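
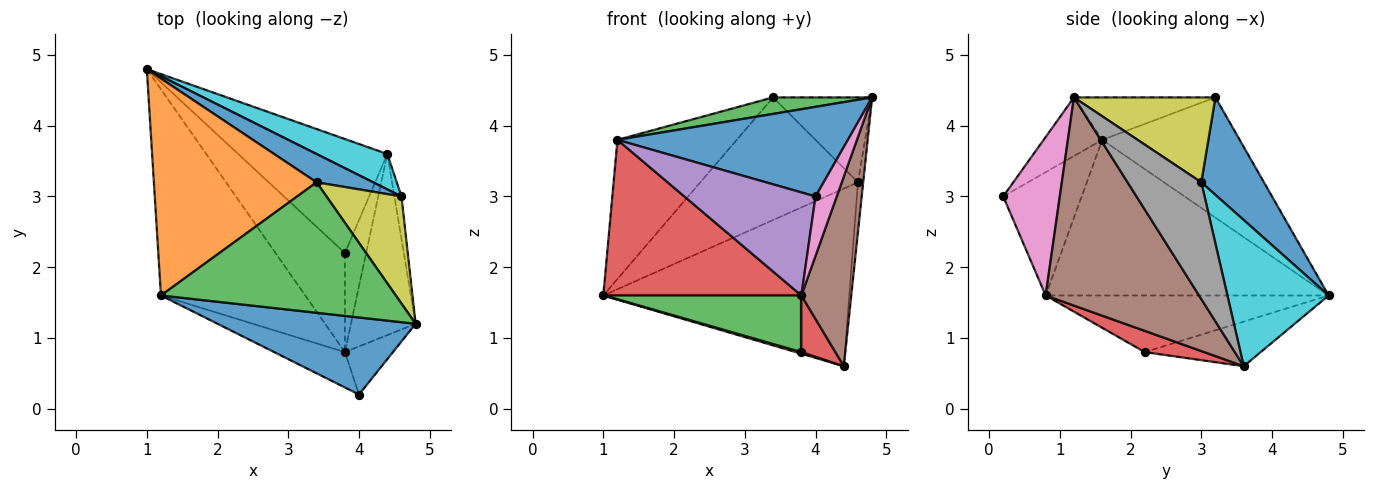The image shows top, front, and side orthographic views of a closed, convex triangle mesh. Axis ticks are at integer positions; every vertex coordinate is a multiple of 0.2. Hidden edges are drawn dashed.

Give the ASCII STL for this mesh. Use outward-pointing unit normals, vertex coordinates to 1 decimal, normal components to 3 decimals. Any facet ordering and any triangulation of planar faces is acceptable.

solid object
 facet normal -0.189 -0.745 0.640
  outer loop
   vertex 1.2 1.6 3.8
   vertex 4.0 0.2 3.0
   vertex 4.8 1.2 4.4
  endloop
 endfacet
 facet normal -0.528 0.458 0.715
  outer loop
   vertex 3.4 3.2 4.4
   vertex 1.0 4.8 1.6
   vertex 1.2 1.6 3.8
  endloop
 endfacet
 facet normal -0.176 -0.124 0.977
  outer loop
   vertex 3.4 3.2 4.4
   vertex 1.2 1.6 3.8
   vertex 4.8 1.2 4.4
  endloop
 endfacet
 facet normal -0.652 -0.457 -0.605
  outer loop
   vertex 3.8 0.8 1.6
   vertex 1.2 1.6 3.8
   vertex 1.0 4.8 1.6
  endloop
 endfacet
 facet normal -0.492 -0.823 -0.282
  outer loop
   vertex 3.8 0.8 1.6
   vertex 4.0 0.2 3.0
   vertex 1.2 1.6 3.8
  endloop
 endfacet
 facet normal 0.912 -0.297 -0.283
  outer loop
   vertex 3.8 0.8 1.6
   vertex 4.4 3.6 0.6
   vertex 4.8 1.2 4.4
  endloop
 endfacet
 facet normal 0.901 -0.338 -0.273
  outer loop
   vertex 3.8 0.8 1.6
   vertex 4.8 1.2 4.4
   vertex 4.0 0.2 3.0
  endloop
 endfacet
 facet normal 0.996 0.070 -0.060
  outer loop
   vertex 4.6 3.0 3.2
   vertex 4.8 1.2 4.4
   vertex 4.4 3.6 0.6
  endloop
 endfacet
 facet normal 0.664 0.465 0.586
  outer loop
   vertex 4.6 3.0 3.2
   vertex 3.4 3.2 4.4
   vertex 4.8 1.2 4.4
  endloop
 endfacet
 facet normal 0.374 0.909 0.181
  outer loop
   vertex 4.6 3.0 3.2
   vertex 4.4 3.6 0.6
   vertex 1.0 4.8 1.6
  endloop
 endfacet
 facet normal 0.361 0.909 0.210
  outer loop
   vertex 4.6 3.0 3.2
   vertex 1.0 4.8 1.6
   vertex 3.4 3.2 4.4
  endloop
 endfacet
 facet normal -0.287 -0.014 -0.958
  outer loop
   vertex 3.8 2.2 0.8
   vertex 1.0 4.8 1.6
   vertex 4.4 3.6 0.6
  endloop
 endfacet
 facet normal -0.578 -0.405 -0.708
  outer loop
   vertex 3.8 2.2 0.8
   vertex 3.8 0.8 1.6
   vertex 1.0 4.8 1.6
  endloop
 endfacet
 facet normal 0.656 -0.375 -0.656
  outer loop
   vertex 3.8 2.2 0.8
   vertex 4.4 3.6 0.6
   vertex 3.8 0.8 1.6
  endloop
 endfacet
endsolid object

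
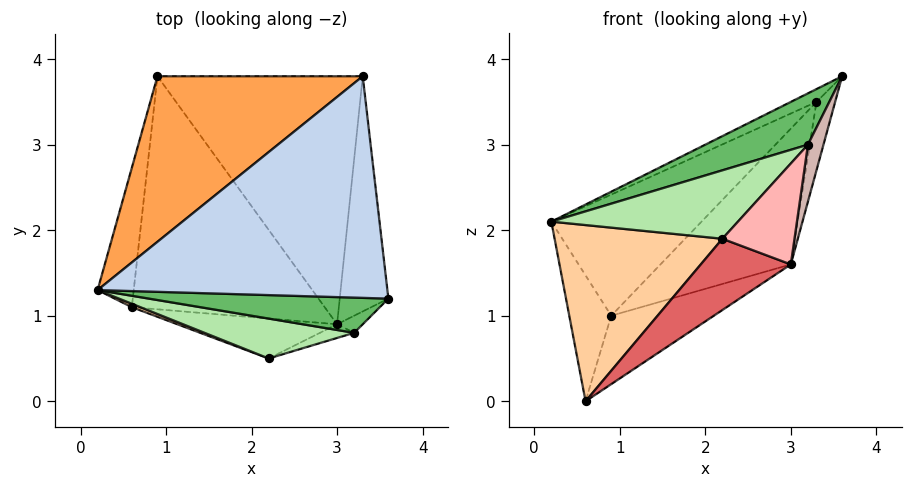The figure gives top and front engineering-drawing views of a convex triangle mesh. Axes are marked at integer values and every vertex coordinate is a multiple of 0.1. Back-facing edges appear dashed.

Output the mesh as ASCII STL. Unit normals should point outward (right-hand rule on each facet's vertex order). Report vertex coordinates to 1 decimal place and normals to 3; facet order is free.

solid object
 facet normal -0.963 0.181 -0.201
  outer loop
   vertex 0.6 1.1 0.0
   vertex 0.2 1.3 2.1
   vertex 0.9 3.8 1.0
  endloop
 endfacet
 facet normal -0.445 0.052 0.894
  outer loop
   vertex 3.3 3.8 3.5
   vertex 0.2 1.3 2.1
   vertex 3.6 1.2 3.8
  endloop
 endfacet
 facet normal -0.643 0.452 0.618
  outer loop
   vertex 3.3 3.8 3.5
   vertex 0.9 3.8 1.0
   vertex 0.2 1.3 2.1
  endloop
 endfacet
 facet normal -0.370 -0.929 0.018
  outer loop
   vertex 2.2 0.5 1.9
   vertex 0.2 1.3 2.1
   vertex 0.6 1.1 0.0
  endloop
 endfacet
 facet normal -0.294 -0.788 0.541
  outer loop
   vertex 3.2 0.8 3.0
   vertex 3.6 1.2 3.8
   vertex 0.2 1.3 2.1
  endloop
 endfacet
 facet normal -0.283 -0.828 0.483
  outer loop
   vertex 3.2 0.8 3.0
   vertex 0.2 1.3 2.1
   vertex 2.2 0.5 1.9
  endloop
 endfacet
 facet normal 0.245 -0.846 -0.474
  outer loop
   vertex 3.0 0.9 1.6
   vertex 2.2 0.5 1.9
   vertex 0.6 1.1 0.0
  endloop
 endfacet
 facet normal 0.407 -0.905 -0.123
  outer loop
   vertex 3.0 0.9 1.6
   vertex 3.2 0.8 3.0
   vertex 2.2 0.5 1.9
  endloop
 endfacet
 facet normal 0.553 0.235 -0.800
  outer loop
   vertex 3.0 0.9 1.6
   vertex 0.6 1.1 0.0
   vertex 0.9 3.8 1.0
  endloop
 endfacet
 facet normal 0.675 0.354 -0.648
  outer loop
   vertex 3.0 0.9 1.6
   vertex 0.9 3.8 1.0
   vertex 3.3 3.8 3.5
  endloop
 endfacet
 facet normal 0.959 0.079 -0.272
  outer loop
   vertex 3.0 0.9 1.6
   vertex 3.3 3.8 3.5
   vertex 3.6 1.2 3.8
  endloop
 endfacet
 facet normal 0.837 -0.523 -0.157
  outer loop
   vertex 3.0 0.9 1.6
   vertex 3.6 1.2 3.8
   vertex 3.2 0.8 3.0
  endloop
 endfacet
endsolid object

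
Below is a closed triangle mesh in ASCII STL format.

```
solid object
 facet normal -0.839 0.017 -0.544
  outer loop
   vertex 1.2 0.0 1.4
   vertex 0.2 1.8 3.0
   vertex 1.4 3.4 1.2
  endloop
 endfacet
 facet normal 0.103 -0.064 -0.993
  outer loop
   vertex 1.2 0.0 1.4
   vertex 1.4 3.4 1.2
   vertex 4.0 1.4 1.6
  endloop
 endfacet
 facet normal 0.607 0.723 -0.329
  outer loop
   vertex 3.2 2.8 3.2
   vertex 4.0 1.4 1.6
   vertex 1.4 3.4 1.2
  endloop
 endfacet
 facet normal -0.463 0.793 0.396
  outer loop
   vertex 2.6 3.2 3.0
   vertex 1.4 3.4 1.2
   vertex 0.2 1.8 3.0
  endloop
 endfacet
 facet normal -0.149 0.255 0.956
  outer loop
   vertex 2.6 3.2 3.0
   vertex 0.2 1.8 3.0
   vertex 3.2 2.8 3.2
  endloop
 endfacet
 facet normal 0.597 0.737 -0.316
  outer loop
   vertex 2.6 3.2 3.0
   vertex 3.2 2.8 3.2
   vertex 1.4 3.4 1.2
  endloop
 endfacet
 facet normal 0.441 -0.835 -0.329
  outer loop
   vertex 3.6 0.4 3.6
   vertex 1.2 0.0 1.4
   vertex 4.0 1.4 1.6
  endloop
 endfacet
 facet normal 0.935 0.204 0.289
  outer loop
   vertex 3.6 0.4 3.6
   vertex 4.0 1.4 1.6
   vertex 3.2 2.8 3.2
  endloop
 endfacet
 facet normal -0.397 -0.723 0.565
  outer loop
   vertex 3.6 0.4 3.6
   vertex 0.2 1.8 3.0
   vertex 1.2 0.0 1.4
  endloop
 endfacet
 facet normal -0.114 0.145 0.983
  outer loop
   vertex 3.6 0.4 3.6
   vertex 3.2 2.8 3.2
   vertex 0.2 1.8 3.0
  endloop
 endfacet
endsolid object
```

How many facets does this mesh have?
10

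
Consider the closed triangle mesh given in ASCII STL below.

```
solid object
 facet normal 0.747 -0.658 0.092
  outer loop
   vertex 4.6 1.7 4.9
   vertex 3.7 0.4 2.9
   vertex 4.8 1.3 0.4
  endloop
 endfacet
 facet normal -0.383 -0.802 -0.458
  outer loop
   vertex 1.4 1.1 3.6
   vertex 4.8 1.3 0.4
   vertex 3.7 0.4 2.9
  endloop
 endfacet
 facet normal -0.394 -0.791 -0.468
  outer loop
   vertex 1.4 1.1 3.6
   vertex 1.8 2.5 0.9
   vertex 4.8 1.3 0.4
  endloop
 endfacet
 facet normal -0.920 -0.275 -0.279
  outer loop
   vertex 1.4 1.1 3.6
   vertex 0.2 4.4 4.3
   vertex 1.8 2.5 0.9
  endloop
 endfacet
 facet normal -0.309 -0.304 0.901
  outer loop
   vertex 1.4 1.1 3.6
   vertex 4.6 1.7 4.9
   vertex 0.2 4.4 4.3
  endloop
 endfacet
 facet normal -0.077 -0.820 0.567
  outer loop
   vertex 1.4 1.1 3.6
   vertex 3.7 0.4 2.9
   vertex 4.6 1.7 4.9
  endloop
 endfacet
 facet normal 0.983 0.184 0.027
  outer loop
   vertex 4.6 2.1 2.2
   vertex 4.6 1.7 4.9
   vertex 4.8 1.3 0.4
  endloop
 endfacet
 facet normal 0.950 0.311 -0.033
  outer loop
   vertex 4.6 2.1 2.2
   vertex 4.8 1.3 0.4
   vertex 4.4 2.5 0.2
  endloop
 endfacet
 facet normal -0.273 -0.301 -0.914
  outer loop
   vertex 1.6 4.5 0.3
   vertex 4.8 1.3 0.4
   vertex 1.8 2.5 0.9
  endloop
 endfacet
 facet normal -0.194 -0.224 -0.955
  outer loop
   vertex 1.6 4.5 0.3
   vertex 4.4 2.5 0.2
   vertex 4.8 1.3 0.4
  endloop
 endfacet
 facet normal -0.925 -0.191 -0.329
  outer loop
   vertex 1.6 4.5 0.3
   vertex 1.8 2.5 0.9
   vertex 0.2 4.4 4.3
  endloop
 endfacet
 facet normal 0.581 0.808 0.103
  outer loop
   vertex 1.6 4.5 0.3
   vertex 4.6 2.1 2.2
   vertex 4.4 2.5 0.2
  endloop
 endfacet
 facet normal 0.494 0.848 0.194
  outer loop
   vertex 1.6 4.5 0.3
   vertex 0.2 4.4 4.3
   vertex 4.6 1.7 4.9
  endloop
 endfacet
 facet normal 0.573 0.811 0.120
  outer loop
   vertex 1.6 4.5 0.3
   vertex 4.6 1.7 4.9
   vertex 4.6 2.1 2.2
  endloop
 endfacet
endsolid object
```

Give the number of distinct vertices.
9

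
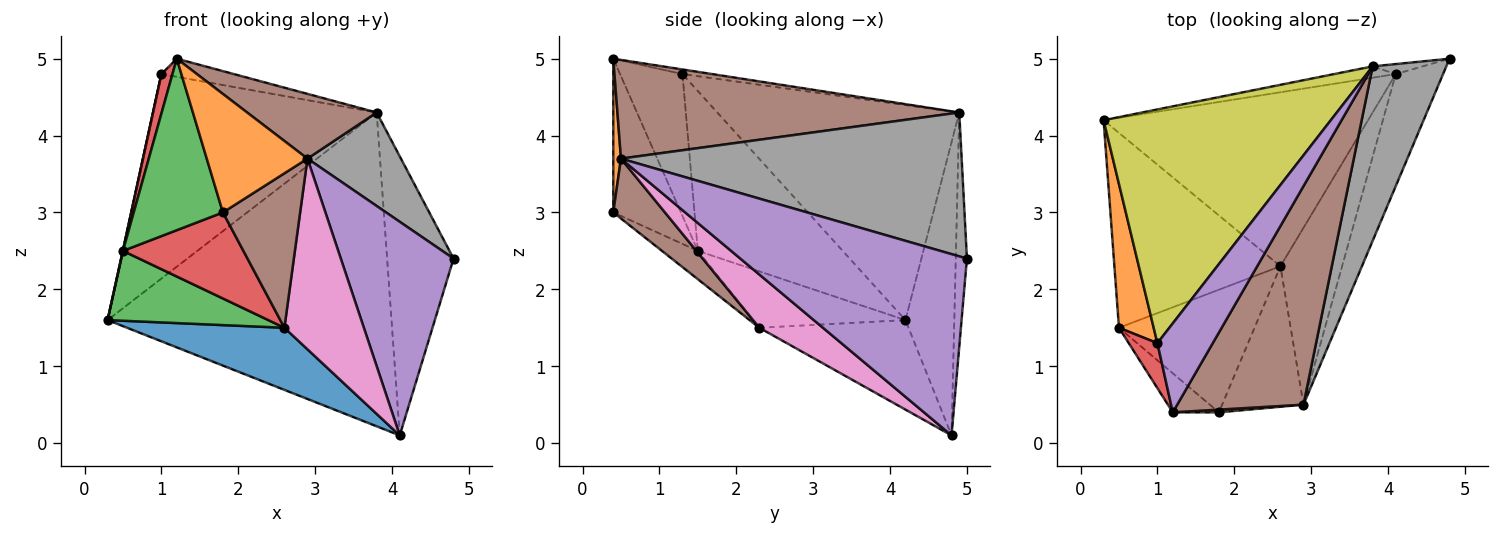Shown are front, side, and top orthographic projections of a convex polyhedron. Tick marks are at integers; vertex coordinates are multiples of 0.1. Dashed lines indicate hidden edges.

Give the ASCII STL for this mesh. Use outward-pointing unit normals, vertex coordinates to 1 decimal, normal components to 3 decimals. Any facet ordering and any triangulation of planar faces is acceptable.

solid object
 facet normal -0.304 -0.320 -0.897
  outer loop
   vertex 2.6 2.3 1.5
   vertex 0.3 4.2 1.6
   vertex 4.1 4.8 0.1
  endloop
 endfacet
 facet normal -0.977 -0.002 0.212
  outer loop
   vertex 0.5 1.5 2.5
   vertex 1.0 1.3 4.8
   vertex 0.3 4.2 1.6
  endloop
 endfacet
 facet normal -0.305 -0.321 -0.897
  outer loop
   vertex 0.5 1.5 2.5
   vertex 0.3 4.2 1.6
   vertex 2.6 2.3 1.5
  endloop
 endfacet
 facet normal -0.169 -0.566 -0.807
  outer loop
   vertex 0.5 1.5 2.5
   vertex 2.6 2.3 1.5
   vertex 1.8 0.4 3.0
  endloop
 endfacet
 facet normal 0.872 -0.434 -0.228
  outer loop
   vertex 2.9 0.5 3.7
   vertex 4.1 4.8 0.1
   vertex 4.8 5.0 2.4
  endloop
 endfacet
 facet normal 0.444 -0.663 -0.603
  outer loop
   vertex 2.9 0.5 3.7
   vertex 1.8 0.4 3.0
   vertex 2.6 2.3 1.5
  endloop
 endfacet
 facet normal 0.506 -0.632 -0.586
  outer loop
   vertex 2.9 0.5 3.7
   vertex 2.6 2.3 1.5
   vertex 4.1 4.8 0.1
  endloop
 endfacet
 facet normal 0.865 -0.237 0.443
  outer loop
   vertex 3.8 4.9 4.3
   vertex 2.9 0.5 3.7
   vertex 4.8 5.0 2.4
  endloop
 endfacet
 facet normal -0.580 0.536 0.613
  outer loop
   vertex 3.8 4.9 4.3
   vertex 0.3 4.2 1.6
   vertex 1.0 1.3 4.8
  endloop
 endfacet
 facet normal -0.170 0.985 -0.036
  outer loop
   vertex 3.8 4.9 4.3
   vertex 4.1 4.8 0.1
   vertex 0.3 4.2 1.6
  endloop
 endfacet
 facet normal -0.166 0.986 -0.035
  outer loop
   vertex 3.8 4.9 4.3
   vertex 4.8 5.0 2.4
   vertex 4.1 4.8 0.1
  endloop
 endfacet
 facet normal 0.076 -0.997 0.023
  outer loop
   vertex 1.2 0.4 5.0
   vertex 1.8 0.4 3.0
   vertex 2.9 0.5 3.7
  endloop
 endfacet
 facet normal -0.595 -0.784 -0.178
  outer loop
   vertex 1.2 0.4 5.0
   vertex 0.5 1.5 2.5
   vertex 1.8 0.4 3.0
  endloop
 endfacet
 facet normal -0.966 -0.171 0.195
  outer loop
   vertex 1.2 0.4 5.0
   vertex 1.0 1.3 4.8
   vertex 0.5 1.5 2.5
  endloop
 endfacet
 facet normal -0.081 0.199 0.977
  outer loop
   vertex 1.2 0.4 5.0
   vertex 3.8 4.9 4.3
   vertex 1.0 1.3 4.8
  endloop
 endfacet
 facet normal 0.600 -0.227 0.767
  outer loop
   vertex 1.2 0.4 5.0
   vertex 2.9 0.5 3.7
   vertex 3.8 4.9 4.3
  endloop
 endfacet
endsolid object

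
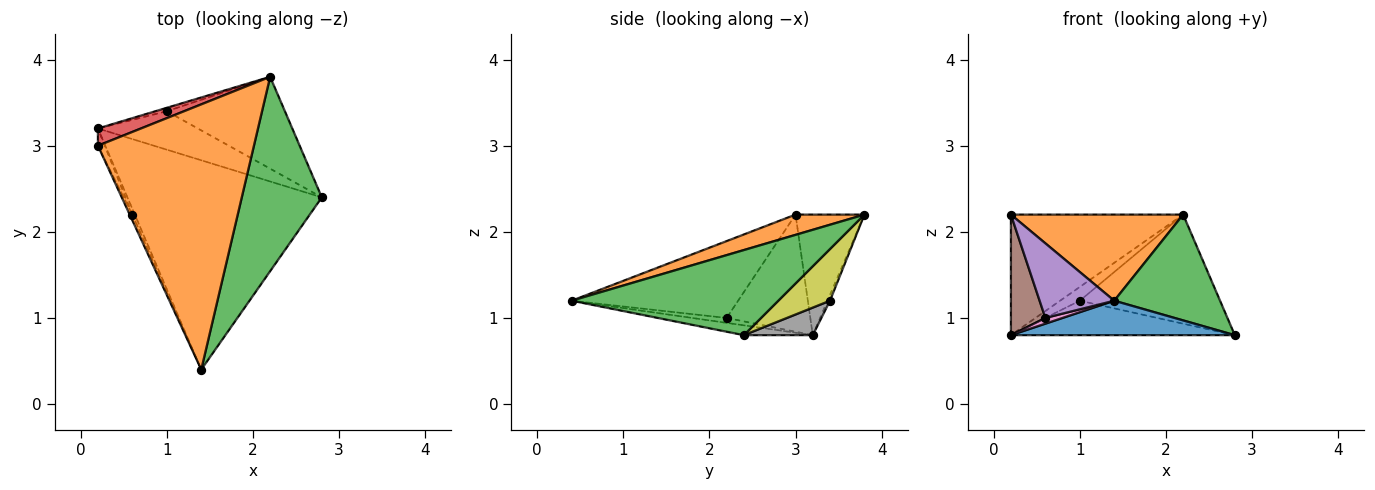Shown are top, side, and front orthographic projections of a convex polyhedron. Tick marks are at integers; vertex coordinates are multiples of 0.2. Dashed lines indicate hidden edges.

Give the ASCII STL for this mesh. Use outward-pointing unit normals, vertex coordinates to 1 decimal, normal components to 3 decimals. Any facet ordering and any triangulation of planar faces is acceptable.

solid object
 facet normal -0.050 -0.162 -0.986
  outer loop
   vertex 0.2 3.2 0.8
   vertex 2.8 2.4 0.8
   vertex 1.4 0.4 1.2
  endloop
 endfacet
 facet normal 0.123 -0.306 0.944
  outer loop
   vertex 2.2 3.8 2.2
   vertex 0.2 3.0 2.2
   vertex 1.4 0.4 1.2
  endloop
 endfacet
 facet normal 0.683 -0.349 0.642
  outer loop
   vertex 2.2 3.8 2.2
   vertex 1.4 0.4 1.2
   vertex 2.8 2.4 0.8
  endloop
 endfacet
 facet normal -0.368 0.920 0.131
  outer loop
   vertex 2.2 3.8 2.2
   vertex 0.2 3.2 0.8
   vertex 0.2 3.0 2.2
  endloop
 endfacet
 facet normal -0.912 -0.409 -0.031
  outer loop
   vertex 0.6 2.2 1.0
   vertex 1.4 0.4 1.2
   vertex 0.2 3.0 2.2
  endloop
 endfacet
 facet normal -0.923 -0.380 -0.054
  outer loop
   vertex 0.6 2.2 1.0
   vertex 0.2 3.0 2.2
   vertex 0.2 3.2 0.8
  endloop
 endfacet
 facet normal -0.816 -0.408 -0.408
  outer loop
   vertex 0.6 2.2 1.0
   vertex 0.2 3.2 0.8
   vertex 1.4 0.4 1.2
  endloop
 endfacet
 facet normal 0.201 0.654 -0.729
  outer loop
   vertex 1.0 3.4 1.2
   vertex 2.8 2.4 0.8
   vertex 0.2 3.2 0.8
  endloop
 endfacet
 facet normal 0.271 0.736 -0.620
  outer loop
   vertex 1.0 3.4 1.2
   vertex 2.2 3.8 2.2
   vertex 2.8 2.4 0.8
  endloop
 endfacet
 facet normal -0.120 0.963 -0.241
  outer loop
   vertex 1.0 3.4 1.2
   vertex 0.2 3.2 0.8
   vertex 2.2 3.8 2.2
  endloop
 endfacet
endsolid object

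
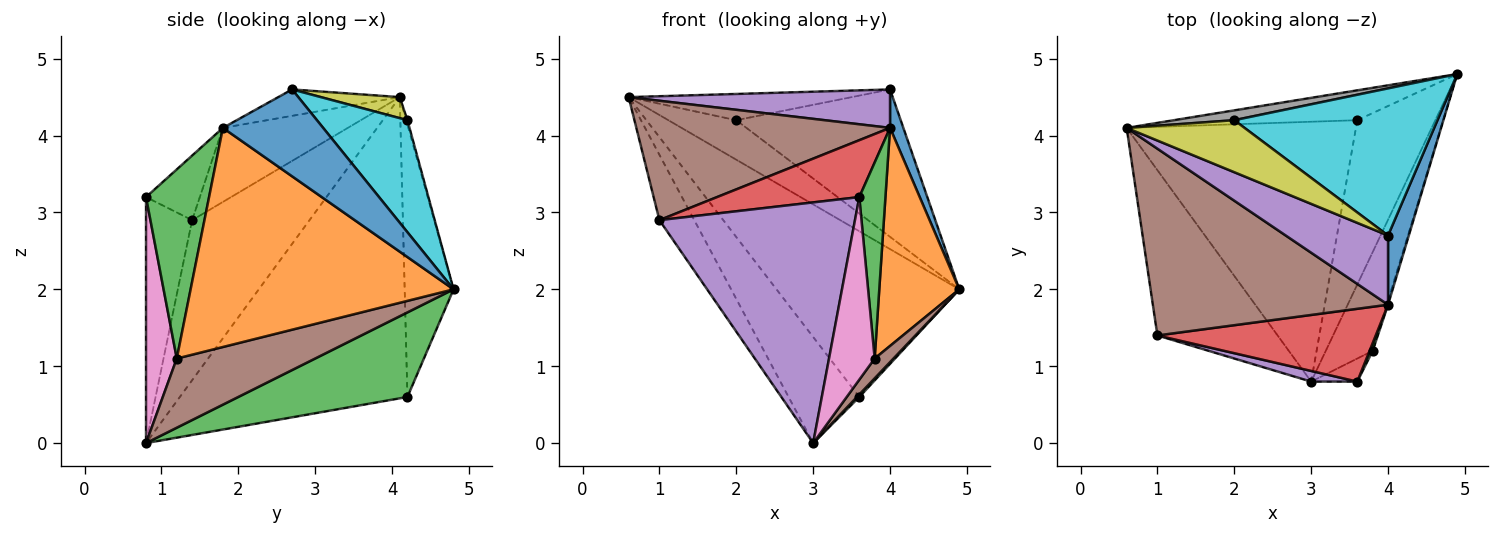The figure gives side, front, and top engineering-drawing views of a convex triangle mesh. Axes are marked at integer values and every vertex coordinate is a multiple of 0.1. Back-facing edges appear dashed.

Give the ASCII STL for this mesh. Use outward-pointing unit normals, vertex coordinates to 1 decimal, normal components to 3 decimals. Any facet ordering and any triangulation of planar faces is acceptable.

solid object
 facet normal -0.255 0.952 -0.171
  outer loop
   vertex 3.6 4.2 0.6
   vertex 0.6 4.1 4.5
   vertex 4.9 4.8 2.0
  endloop
 endfacet
 facet normal -0.772 0.240 -0.588
  outer loop
   vertex 3.6 4.2 0.6
   vertex 3.0 0.8 0.0
   vertex 0.6 4.1 4.5
  endloop
 endfacet
 facet normal 0.735 -0.010 -0.678
  outer loop
   vertex 3.6 4.2 0.6
   vertex 4.9 4.8 2.0
   vertex 3.0 0.8 0.0
  endloop
 endfacet
 facet normal -0.778 0.231 -0.584
  outer loop
   vertex 1.0 1.4 2.9
   vertex 0.6 4.1 4.5
   vertex 3.0 0.8 0.0
  endloop
 endfacet
 facet normal -0.229 -0.972 0.043
  outer loop
   vertex 1.0 1.4 2.9
   vertex 3.0 0.8 0.0
   vertex 3.6 0.8 3.2
  endloop
 endfacet
 facet normal 0.823 -0.112 -0.558
  outer loop
   vertex 3.8 1.2 1.1
   vertex 3.0 0.8 0.0
   vertex 4.9 4.8 2.0
  endloop
 endfacet
 facet normal 0.556 -0.825 -0.104
  outer loop
   vertex 3.8 1.2 1.1
   vertex 3.6 0.8 3.2
   vertex 3.0 0.8 0.0
  endloop
 endfacet
 facet normal -0.018 0.970 0.241
  outer loop
   vertex 2.0 4.2 4.2
   vertex 4.9 4.8 2.0
   vertex 0.6 4.1 4.5
  endloop
 endfacet
 facet normal 0.157 0.445 0.882
  outer loop
   vertex 2.0 4.2 4.2
   vertex 0.6 4.1 4.5
   vertex 4.0 2.7 4.6
  endloop
 endfacet
 facet normal 0.363 0.659 0.658
  outer loop
   vertex 2.0 4.2 4.2
   vertex 4.0 2.7 4.6
   vertex 4.9 4.8 2.0
  endloop
 endfacet
 facet normal 0.965 -0.128 0.230
  outer loop
   vertex 4.0 1.8 4.1
   vertex 4.9 4.8 2.0
   vertex 4.0 2.7 4.6
  endloop
 endfacet
 facet normal 0.957 -0.291 -0.006
  outer loop
   vertex 4.0 1.8 4.1
   vertex 3.8 1.2 1.1
   vertex 4.9 4.8 2.0
  endloop
 endfacet
 facet normal 0.924 -0.383 0.015
  outer loop
   vertex 4.0 1.8 4.1
   vertex 3.6 0.8 3.2
   vertex 3.8 1.2 1.1
  endloop
 endfacet
 facet normal -0.227 -0.600 0.767
  outer loop
   vertex 4.0 1.8 4.1
   vertex 1.0 1.4 2.9
   vertex 3.6 0.8 3.2
  endloop
 endfacet
 facet normal -0.220 -0.474 0.853
  outer loop
   vertex 4.0 1.8 4.1
   vertex 4.0 2.7 4.6
   vertex 0.6 4.1 4.5
  endloop
 endfacet
 facet normal -0.256 -0.521 0.814
  outer loop
   vertex 4.0 1.8 4.1
   vertex 0.6 4.1 4.5
   vertex 1.0 1.4 2.9
  endloop
 endfacet
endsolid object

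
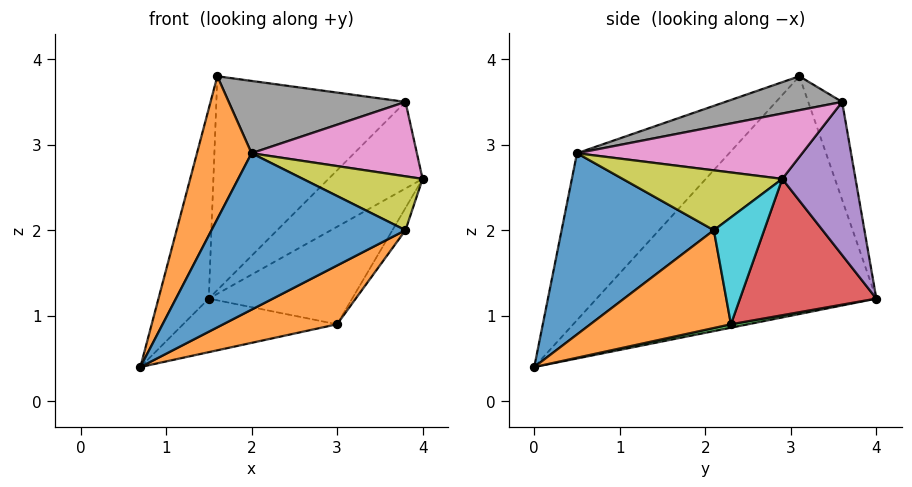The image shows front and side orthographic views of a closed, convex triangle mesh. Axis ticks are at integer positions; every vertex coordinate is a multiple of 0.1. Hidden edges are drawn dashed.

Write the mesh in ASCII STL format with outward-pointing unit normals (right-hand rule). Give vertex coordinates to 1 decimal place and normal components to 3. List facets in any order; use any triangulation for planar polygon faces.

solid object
 facet normal -0.979 0.176 0.099
  outer loop
   vertex 1.6 3.1 3.8
   vertex 1.5 4.0 1.2
   vertex 0.7 0.0 0.4
  endloop
 endfacet
 facet normal -0.822 -0.295 0.487
  outer loop
   vertex 2.0 0.5 2.9
   vertex 1.6 3.1 3.8
   vertex 0.7 0.0 0.4
  endloop
 endfacet
 facet normal 0.021 0.192 -0.981
  outer loop
   vertex 3.0 2.3 0.9
   vertex 0.7 0.0 0.4
   vertex 1.5 4.0 1.2
  endloop
 endfacet
 facet normal 0.575 0.605 -0.551
  outer loop
   vertex 3.0 2.3 0.9
   vertex 1.5 4.0 1.2
   vertex 4.0 2.9 2.6
  endloop
 endfacet
 facet normal 0.554 0.712 -0.431
  outer loop
   vertex 3.8 3.6 3.5
   vertex 4.0 2.9 2.6
   vertex 1.5 4.0 1.2
  endloop
 endfacet
 facet normal -0.167 0.930 0.328
  outer loop
   vertex 3.8 3.6 3.5
   vertex 1.5 4.0 1.2
   vertex 1.6 3.1 3.8
  endloop
 endfacet
 facet normal 0.679 -0.499 0.539
  outer loop
   vertex 3.8 3.6 3.5
   vertex 2.0 0.5 2.9
   vertex 4.0 2.9 2.6
  endloop
 endfacet
 facet normal 0.194 -0.294 0.936
  outer loop
   vertex 3.8 3.6 3.5
   vertex 1.6 3.1 3.8
   vertex 2.0 0.5 2.9
  endloop
 endfacet
 facet normal 0.706 -0.529 0.471
  outer loop
   vertex 3.8 2.1 2.0
   vertex 4.0 2.9 2.6
   vertex 2.0 0.5 2.9
  endloop
 endfacet
 facet normal 0.808 0.210 -0.550
  outer loop
   vertex 3.8 2.1 2.0
   vertex 3.0 2.3 0.9
   vertex 4.0 2.9 2.6
  endloop
 endfacet
 facet normal 0.609 -0.776 -0.162
  outer loop
   vertex 3.8 2.1 2.0
   vertex 2.0 0.5 2.9
   vertex 0.7 0.0 0.4
  endloop
 endfacet
 facet normal 0.643 -0.521 -0.562
  outer loop
   vertex 3.8 2.1 2.0
   vertex 0.7 0.0 0.4
   vertex 3.0 2.3 0.9
  endloop
 endfacet
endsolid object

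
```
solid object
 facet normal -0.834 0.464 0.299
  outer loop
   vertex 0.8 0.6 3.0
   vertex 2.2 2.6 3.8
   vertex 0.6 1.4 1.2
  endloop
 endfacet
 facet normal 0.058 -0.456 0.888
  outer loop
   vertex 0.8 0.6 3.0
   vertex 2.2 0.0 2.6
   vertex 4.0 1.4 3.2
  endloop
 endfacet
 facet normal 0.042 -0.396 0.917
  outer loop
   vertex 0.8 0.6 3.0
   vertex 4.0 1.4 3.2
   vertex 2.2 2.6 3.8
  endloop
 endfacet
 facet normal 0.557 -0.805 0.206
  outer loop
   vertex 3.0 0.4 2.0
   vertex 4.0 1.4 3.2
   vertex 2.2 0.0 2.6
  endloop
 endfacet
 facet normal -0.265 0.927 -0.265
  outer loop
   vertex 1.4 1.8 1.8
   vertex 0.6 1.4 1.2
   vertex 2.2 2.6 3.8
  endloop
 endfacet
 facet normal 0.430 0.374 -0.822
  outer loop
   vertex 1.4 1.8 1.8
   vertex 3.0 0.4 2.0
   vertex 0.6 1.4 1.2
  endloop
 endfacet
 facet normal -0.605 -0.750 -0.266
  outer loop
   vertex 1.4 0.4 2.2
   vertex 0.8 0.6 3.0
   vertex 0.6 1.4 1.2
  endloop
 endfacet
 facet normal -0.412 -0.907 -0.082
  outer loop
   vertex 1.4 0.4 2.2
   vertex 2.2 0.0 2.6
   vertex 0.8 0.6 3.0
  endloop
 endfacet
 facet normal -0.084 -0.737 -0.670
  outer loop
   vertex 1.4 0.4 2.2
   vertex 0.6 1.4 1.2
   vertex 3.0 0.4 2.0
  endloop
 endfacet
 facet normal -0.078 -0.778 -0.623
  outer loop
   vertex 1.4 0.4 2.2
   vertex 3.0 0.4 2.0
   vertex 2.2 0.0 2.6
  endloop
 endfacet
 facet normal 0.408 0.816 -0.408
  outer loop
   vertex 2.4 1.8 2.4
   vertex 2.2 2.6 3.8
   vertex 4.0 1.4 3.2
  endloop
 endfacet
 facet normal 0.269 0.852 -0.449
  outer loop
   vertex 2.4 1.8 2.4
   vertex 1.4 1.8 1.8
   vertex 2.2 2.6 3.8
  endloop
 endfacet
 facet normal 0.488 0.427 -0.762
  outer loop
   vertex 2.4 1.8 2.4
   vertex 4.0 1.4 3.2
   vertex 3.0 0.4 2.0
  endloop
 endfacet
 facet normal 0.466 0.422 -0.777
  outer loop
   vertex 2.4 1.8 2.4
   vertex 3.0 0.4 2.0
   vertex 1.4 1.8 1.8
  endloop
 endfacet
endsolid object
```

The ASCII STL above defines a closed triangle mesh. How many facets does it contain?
14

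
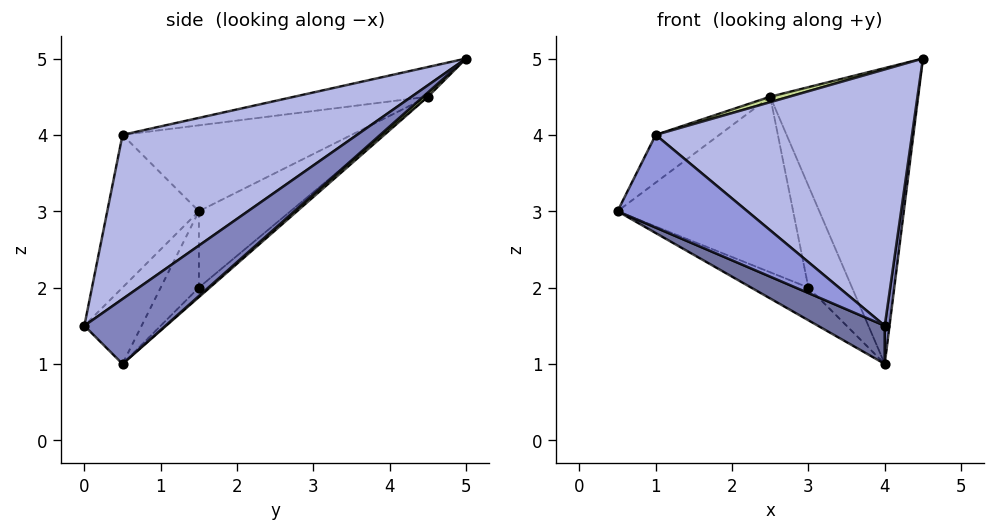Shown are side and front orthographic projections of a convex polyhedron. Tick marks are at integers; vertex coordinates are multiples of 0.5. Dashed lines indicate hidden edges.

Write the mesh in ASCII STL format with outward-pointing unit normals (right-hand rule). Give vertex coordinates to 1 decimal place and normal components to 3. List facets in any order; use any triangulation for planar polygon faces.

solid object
 facet normal -0.518 -0.605 -0.605
  outer loop
   vertex 4.0 0.5 1.0
   vertex 4.0 0.0 1.5
   vertex 0.5 1.5 3.0
  endloop
 endfacet
 facet normal 0.997 -0.059 -0.059
  outer loop
   vertex 4.0 0.5 1.0
   vertex 4.5 5.0 5.0
   vertex 4.0 0.0 1.5
  endloop
 endfacet
 facet normal -0.510 -0.722 -0.467
  outer loop
   vertex 1.0 0.5 4.0
   vertex 0.5 1.5 3.0
   vertex 4.0 0.0 1.5
  endloop
 endfacet
 facet normal 0.488 -0.533 0.692
  outer loop
   vertex 1.0 0.5 4.0
   vertex 4.0 0.0 1.5
   vertex 4.5 5.0 5.0
  endloop
 endfacet
 facet normal 0.021 0.663 -0.748
  outer loop
   vertex 2.5 4.5 4.5
   vertex 4.5 5.0 5.0
   vertex 4.0 0.5 1.0
  endloop
 endfacet
 facet normal -0.771 0.214 0.600
  outer loop
   vertex 2.5 4.5 4.5
   vertex 0.5 1.5 3.0
   vertex 1.0 0.5 4.0
  endloop
 endfacet
 facet normal -0.235 -0.034 0.972
  outer loop
   vertex 2.5 4.5 4.5
   vertex 1.0 0.5 4.0
   vertex 4.5 5.0 5.0
  endloop
 endfacet
 facet normal -0.324 0.487 -0.811
  outer loop
   vertex 3.0 1.5 2.0
   vertex 4.0 0.5 1.0
   vertex 0.5 1.5 3.0
  endloop
 endfacet
 facet normal -0.303 0.580 -0.756
  outer loop
   vertex 3.0 1.5 2.0
   vertex 0.5 1.5 3.0
   vertex 2.5 4.5 4.5
  endloop
 endfacet
 facet normal -0.154 0.617 -0.772
  outer loop
   vertex 3.0 1.5 2.0
   vertex 2.5 4.5 4.5
   vertex 4.0 0.5 1.0
  endloop
 endfacet
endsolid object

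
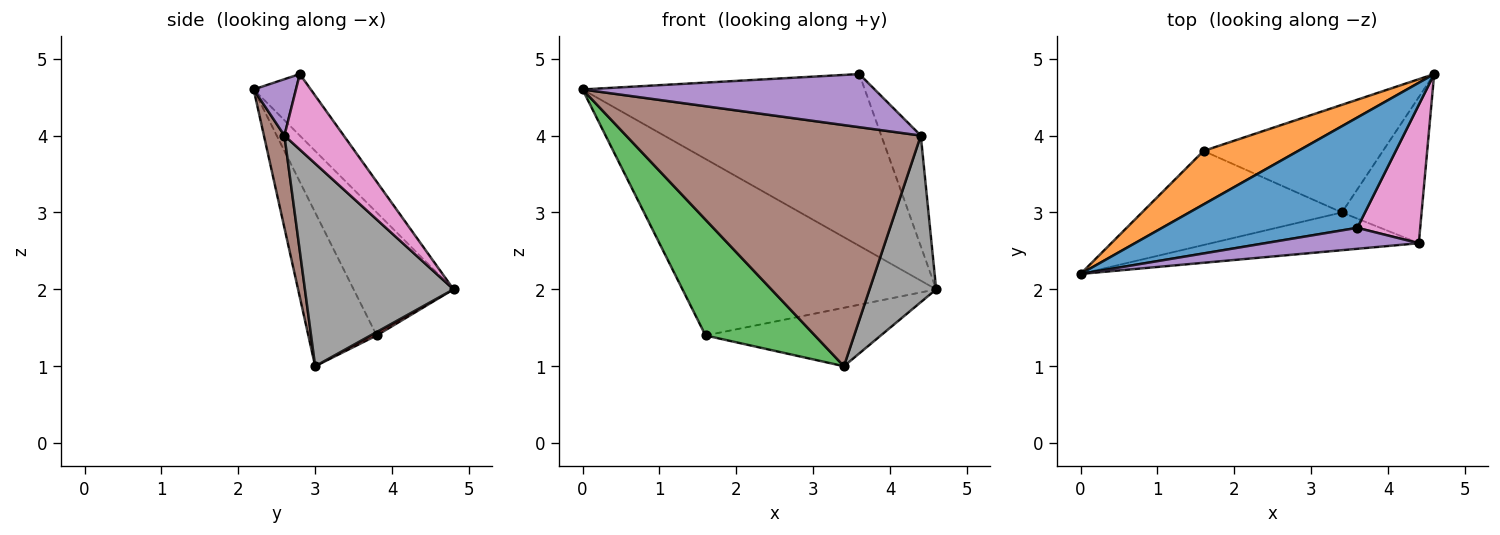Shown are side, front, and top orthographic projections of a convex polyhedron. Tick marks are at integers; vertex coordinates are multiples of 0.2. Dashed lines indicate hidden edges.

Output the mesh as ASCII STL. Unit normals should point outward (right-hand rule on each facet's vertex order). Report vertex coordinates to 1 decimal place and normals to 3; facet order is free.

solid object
 facet normal -0.168 0.830 0.533
  outer loop
   vertex 3.6 2.8 4.8
   vertex 4.6 4.8 2.0
   vertex 0.0 2.2 4.6
  endloop
 endfacet
 facet normal -0.353 0.895 0.271
  outer loop
   vertex 1.6 3.8 1.4
   vertex 0.0 2.2 4.6
   vertex 4.6 4.8 2.0
  endloop
 endfacet
 facet normal -0.436 -0.698 -0.567
  outer loop
   vertex 1.6 3.8 1.4
   vertex 3.4 3.0 1.0
   vertex 0.0 2.2 4.6
  endloop
 endfacet
 facet normal 0.017 0.477 -0.879
  outer loop
   vertex 1.6 3.8 1.4
   vertex 4.6 4.8 2.0
   vertex 3.4 3.0 1.0
  endloop
 endfacet
 facet normal 0.133 -0.922 0.364
  outer loop
   vertex 4.4 2.6 4.0
   vertex 3.6 2.8 4.8
   vertex 0.0 2.2 4.6
  endloop
 endfacet
 facet normal 0.069 -0.986 -0.154
  outer loop
   vertex 4.4 2.6 4.0
   vertex 0.0 2.2 4.6
   vertex 3.4 3.0 1.0
  endloop
 endfacet
 facet normal 0.684 0.456 0.570
  outer loop
   vertex 4.4 2.6 4.0
   vertex 4.6 4.8 2.0
   vertex 3.6 2.8 4.8
  endloop
 endfacet
 facet normal 0.859 -0.385 -0.338
  outer loop
   vertex 4.4 2.6 4.0
   vertex 3.4 3.0 1.0
   vertex 4.6 4.8 2.0
  endloop
 endfacet
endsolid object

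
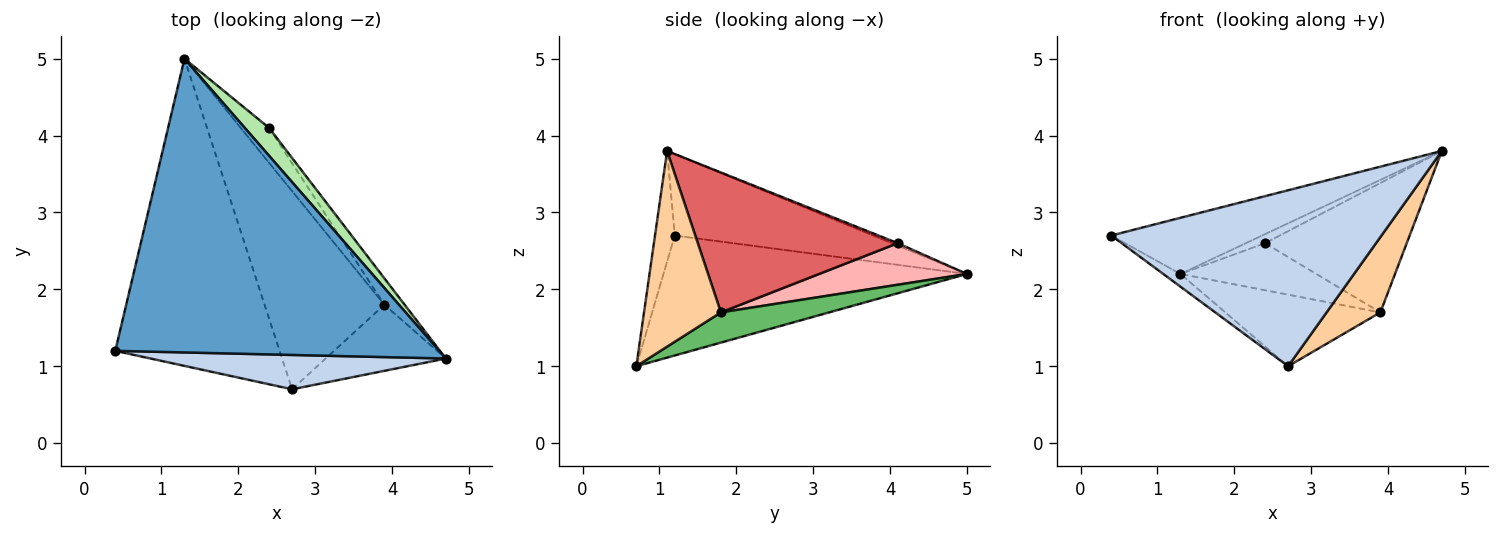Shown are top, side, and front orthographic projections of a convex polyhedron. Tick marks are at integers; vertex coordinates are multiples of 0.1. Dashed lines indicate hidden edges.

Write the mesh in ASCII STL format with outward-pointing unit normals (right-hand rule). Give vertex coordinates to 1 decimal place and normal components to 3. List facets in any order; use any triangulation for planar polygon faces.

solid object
 facet normal -0.240 0.182 0.954
  outer loop
   vertex 1.3 5.0 2.2
   vertex 0.4 1.2 2.7
   vertex 4.7 1.1 3.8
  endloop
 endfacet
 facet normal -0.072 -0.979 0.191
  outer loop
   vertex 2.7 0.7 1.0
   vertex 4.7 1.1 3.8
   vertex 0.4 1.2 2.7
  endloop
 endfacet
 facet normal -0.589 0.033 -0.807
  outer loop
   vertex 2.7 0.7 1.0
   vertex 0.4 1.2 2.7
   vertex 1.3 5.0 2.2
  endloop
 endfacet
 facet normal 0.732 -0.512 -0.450
  outer loop
   vertex 3.9 1.8 1.7
   vertex 4.7 1.1 3.8
   vertex 2.7 0.7 1.0
  endloop
 endfacet
 facet normal 0.231 0.331 -0.915
  outer loop
   vertex 3.9 1.8 1.7
   vertex 2.7 0.7 1.0
   vertex 1.3 5.0 2.2
  endloop
 endfacet
 facet normal -0.092 0.308 0.947
  outer loop
   vertex 2.4 4.1 2.6
   vertex 1.3 5.0 2.2
   vertex 4.7 1.1 3.8
  endloop
 endfacet
 facet normal 0.810 0.574 -0.117
  outer loop
   vertex 2.4 4.1 2.6
   vertex 4.7 1.1 3.8
   vertex 3.9 1.8 1.7
  endloop
 endfacet
 facet normal 0.658 0.605 -0.449
  outer loop
   vertex 2.4 4.1 2.6
   vertex 3.9 1.8 1.7
   vertex 1.3 5.0 2.2
  endloop
 endfacet
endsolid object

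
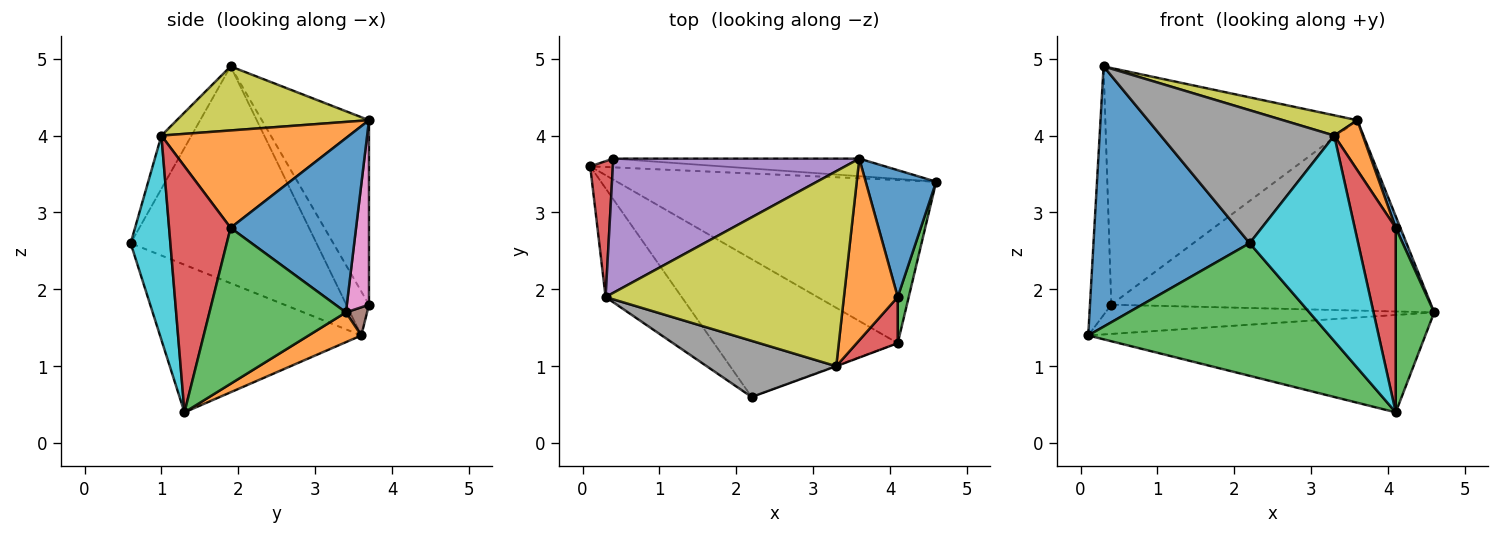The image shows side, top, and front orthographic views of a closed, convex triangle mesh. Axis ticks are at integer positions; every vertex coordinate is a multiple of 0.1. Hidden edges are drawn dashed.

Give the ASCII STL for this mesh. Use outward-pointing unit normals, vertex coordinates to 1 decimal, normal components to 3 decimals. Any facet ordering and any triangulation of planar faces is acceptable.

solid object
 facet normal -0.739 -0.621 -0.260
  outer loop
   vertex 0.3 1.9 4.9
   vertex 0.1 3.6 1.4
   vertex 2.2 0.6 2.6
  endloop
 endfacet
 facet normal 0.080 0.511 -0.856
  outer loop
   vertex 4.1 1.3 0.4
   vertex 0.1 3.6 1.4
   vertex 4.6 3.4 1.7
  endloop
 endfacet
 facet normal -0.501 -0.600 -0.624
  outer loop
   vertex 4.1 1.3 0.4
   vertex 2.2 0.6 2.6
   vertex 0.1 3.6 1.4
  endloop
 endfacet
 facet normal -0.682 0.642 0.351
  outer loop
   vertex 0.4 3.7 1.8
   vertex 0.1 3.6 1.4
   vertex 0.3 1.9 4.9
  endloop
 endfacet
 facet normal -0.347 0.816 0.463
  outer loop
   vertex 0.4 3.7 1.8
   vertex 0.3 1.9 4.9
   vertex 3.6 3.7 4.2
  endloop
 endfacet
 facet normal 0.062 0.956 -0.285
  outer loop
   vertex 0.4 3.7 1.8
   vertex 4.6 3.4 1.7
   vertex 0.1 3.6 1.4
  endloop
 endfacet
 facet normal 0.069 0.993 -0.092
  outer loop
   vertex 0.4 3.7 1.8
   vertex 3.6 3.7 4.2
   vertex 4.6 3.4 1.7
  endloop
 endfacet
 facet normal -0.158 -0.910 0.384
  outer loop
   vertex 3.3 1.0 4.0
   vertex 0.3 1.9 4.9
   vertex 2.2 0.6 2.6
  endloop
 endfacet
 facet normal 0.258 -0.100 0.961
  outer loop
   vertex 3.3 1.0 4.0
   vertex 3.6 3.7 4.2
   vertex 0.3 1.9 4.9
  endloop
 endfacet
 facet normal 0.344 -0.939 -0.002
  outer loop
   vertex 3.3 1.0 4.0
   vertex 2.2 0.6 2.6
   vertex 4.1 1.3 0.4
  endloop
 endfacet
 facet normal 0.927 -0.034 0.375
  outer loop
   vertex 4.1 1.9 2.8
   vertex 4.6 3.4 1.7
   vertex 3.6 3.7 4.2
  endloop
 endfacet
 facet normal 0.868 -0.132 0.479
  outer loop
   vertex 4.1 1.9 2.8
   vertex 3.6 3.7 4.2
   vertex 3.3 1.0 4.0
  endloop
 endfacet
 facet normal 0.960 -0.271 0.068
  outer loop
   vertex 4.1 1.9 2.8
   vertex 4.1 1.3 0.4
   vertex 4.6 3.4 1.7
  endloop
 endfacet
 facet normal 0.824 -0.549 0.137
  outer loop
   vertex 4.1 1.9 2.8
   vertex 3.3 1.0 4.0
   vertex 4.1 1.3 0.4
  endloop
 endfacet
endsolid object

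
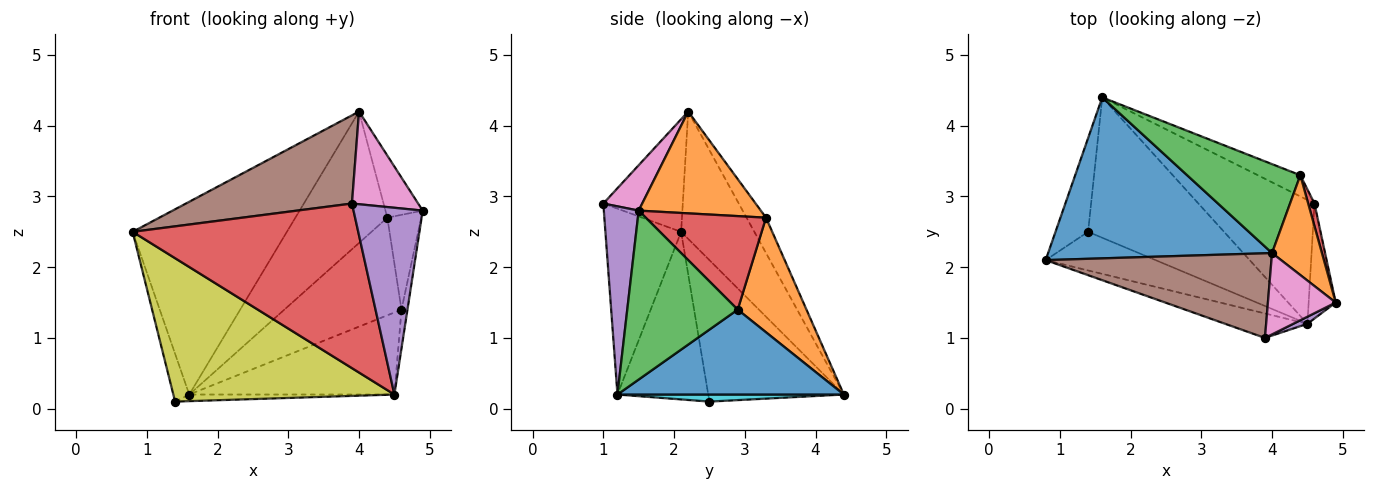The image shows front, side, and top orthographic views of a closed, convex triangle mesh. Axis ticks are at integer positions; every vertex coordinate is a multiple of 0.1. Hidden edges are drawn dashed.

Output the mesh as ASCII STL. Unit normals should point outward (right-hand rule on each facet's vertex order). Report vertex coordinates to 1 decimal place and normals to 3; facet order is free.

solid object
 facet normal -0.342 0.721 0.602
  outer loop
   vertex 4.0 2.2 4.2
   vertex 1.6 4.4 0.2
   vertex 0.8 2.1 2.5
  endloop
 endfacet
 facet normal 0.866 0.264 0.425
  outer loop
   vertex 4.4 3.3 2.7
   vertex 4.0 2.2 4.2
   vertex 4.9 1.5 2.8
  endloop
 endfacet
 facet normal -0.173 0.816 0.552
  outer loop
   vertex 4.4 3.3 2.7
   vertex 1.6 4.4 0.2
   vertex 4.0 2.2 4.2
  endloop
 endfacet
 facet normal -0.315 -0.939 -0.140
  outer loop
   vertex 3.9 1.0 2.9
   vertex 0.8 2.1 2.5
   vertex 4.5 1.2 0.2
  endloop
 endfacet
 facet normal 0.450 -0.893 0.034
  outer loop
   vertex 3.9 1.0 2.9
   vertex 4.5 1.2 0.2
   vertex 4.9 1.5 2.8
  endloop
 endfacet
 facet normal -0.326 -0.682 0.655
  outer loop
   vertex 3.9 1.0 2.9
   vertex 4.0 2.2 4.2
   vertex 0.8 2.1 2.5
  endloop
 endfacet
 facet normal 0.404 -0.687 0.603
  outer loop
   vertex 3.9 1.0 2.9
   vertex 4.9 1.5 2.8
   vertex 4.0 2.2 4.2
  endloop
 endfacet
 facet normal -0.968 0.114 -0.223
  outer loop
   vertex 1.4 2.5 0.1
   vertex 0.8 2.1 2.5
   vertex 1.6 4.4 0.2
  endloop
 endfacet
 facet normal -0.369 -0.898 -0.242
  outer loop
   vertex 1.4 2.5 0.1
   vertex 4.5 1.2 0.2
   vertex 0.8 2.1 2.5
  endloop
 endfacet
 facet normal 0.052 0.047 -0.998
  outer loop
   vertex 1.4 2.5 0.1
   vertex 1.6 4.4 0.2
   vertex 4.5 1.2 0.2
  endloop
 endfacet
 facet normal 0.521 0.472 -0.712
  outer loop
   vertex 4.6 2.9 1.4
   vertex 4.5 1.2 0.2
   vertex 1.6 4.4 0.2
  endloop
 endfacet
 facet normal 0.498 0.848 -0.184
  outer loop
   vertex 4.6 2.9 1.4
   vertex 1.6 4.4 0.2
   vertex 4.4 3.3 2.7
  endloop
 endfacet
 facet normal 0.986 0.053 -0.158
  outer loop
   vertex 4.6 2.9 1.4
   vertex 4.9 1.5 2.8
   vertex 4.5 1.2 0.2
  endloop
 endfacet
 facet normal 0.961 0.270 0.065
  outer loop
   vertex 4.6 2.9 1.4
   vertex 4.4 3.3 2.7
   vertex 4.9 1.5 2.8
  endloop
 endfacet
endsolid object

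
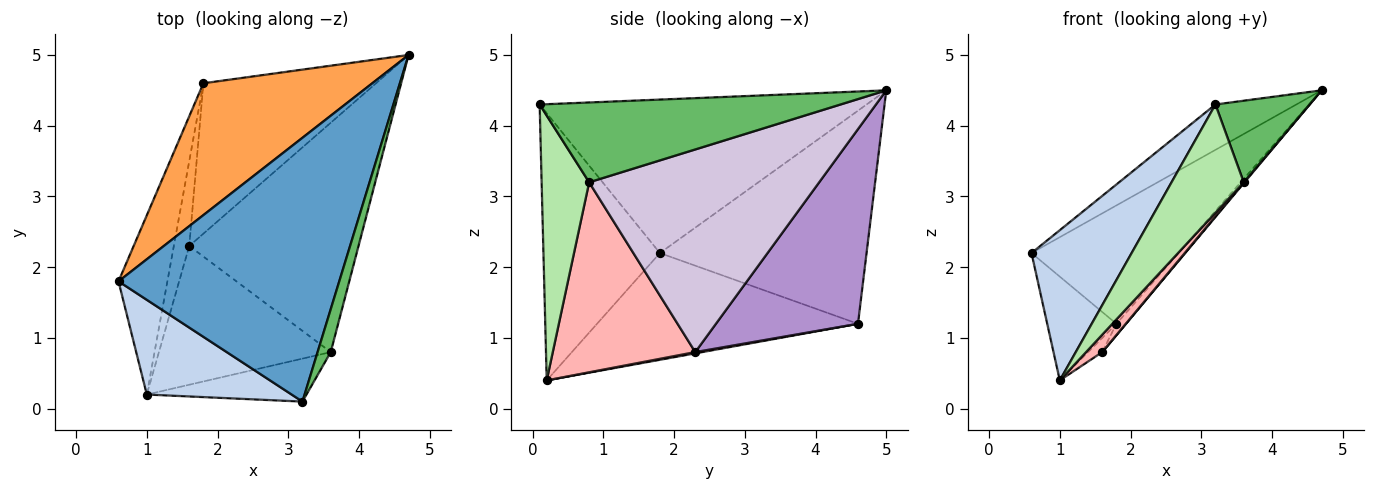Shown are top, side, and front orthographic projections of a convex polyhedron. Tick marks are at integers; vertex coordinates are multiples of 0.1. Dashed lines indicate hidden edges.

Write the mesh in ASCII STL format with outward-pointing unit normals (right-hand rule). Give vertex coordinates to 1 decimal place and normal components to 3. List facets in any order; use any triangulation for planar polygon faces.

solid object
 facet normal -0.565 0.140 0.813
  outer loop
   vertex 3.2 0.1 4.3
   vertex 4.7 5.0 4.5
   vertex 0.6 1.8 2.2
  endloop
 endfacet
 facet normal -0.701 -0.603 0.380
  outer loop
   vertex 1.0 0.2 0.4
   vertex 3.2 0.1 4.3
   vertex 0.6 1.8 2.2
  endloop
 endfacet
 facet normal -0.684 0.487 0.542
  outer loop
   vertex 1.8 4.6 1.2
   vertex 0.6 1.8 2.2
   vertex 4.7 5.0 4.5
  endloop
 endfacet
 facet normal -0.884 0.234 -0.405
  outer loop
   vertex 1.8 4.6 1.2
   vertex 1.0 0.2 0.4
   vertex 0.6 1.8 2.2
  endloop
 endfacet
 facet normal 0.943 -0.295 0.155
  outer loop
   vertex 3.6 0.8 3.2
   vertex 4.7 5.0 4.5
   vertex 3.2 0.1 4.3
  endloop
 endfacet
 facet normal 0.522 -0.793 -0.315
  outer loop
   vertex 3.6 0.8 3.2
   vertex 3.2 0.1 4.3
   vertex 1.0 0.2 0.4
  endloop
 endfacet
 facet normal 0.082 0.164 -0.983
  outer loop
   vertex 1.6 2.3 0.8
   vertex 1.0 0.2 0.4
   vertex 1.8 4.6 1.2
  endloop
 endfacet
 facet normal 0.739 -0.084 -0.668
  outer loop
   vertex 1.6 2.3 0.8
   vertex 3.6 0.8 3.2
   vertex 1.0 0.2 0.4
  endloop
 endfacet
 facet normal 0.747 0.050 -0.663
  outer loop
   vertex 1.6 2.3 0.8
   vertex 1.8 4.6 1.2
   vertex 4.7 5.0 4.5
  endloop
 endfacet
 facet normal 0.767 -0.003 -0.641
  outer loop
   vertex 1.6 2.3 0.8
   vertex 4.7 5.0 4.5
   vertex 3.6 0.8 3.2
  endloop
 endfacet
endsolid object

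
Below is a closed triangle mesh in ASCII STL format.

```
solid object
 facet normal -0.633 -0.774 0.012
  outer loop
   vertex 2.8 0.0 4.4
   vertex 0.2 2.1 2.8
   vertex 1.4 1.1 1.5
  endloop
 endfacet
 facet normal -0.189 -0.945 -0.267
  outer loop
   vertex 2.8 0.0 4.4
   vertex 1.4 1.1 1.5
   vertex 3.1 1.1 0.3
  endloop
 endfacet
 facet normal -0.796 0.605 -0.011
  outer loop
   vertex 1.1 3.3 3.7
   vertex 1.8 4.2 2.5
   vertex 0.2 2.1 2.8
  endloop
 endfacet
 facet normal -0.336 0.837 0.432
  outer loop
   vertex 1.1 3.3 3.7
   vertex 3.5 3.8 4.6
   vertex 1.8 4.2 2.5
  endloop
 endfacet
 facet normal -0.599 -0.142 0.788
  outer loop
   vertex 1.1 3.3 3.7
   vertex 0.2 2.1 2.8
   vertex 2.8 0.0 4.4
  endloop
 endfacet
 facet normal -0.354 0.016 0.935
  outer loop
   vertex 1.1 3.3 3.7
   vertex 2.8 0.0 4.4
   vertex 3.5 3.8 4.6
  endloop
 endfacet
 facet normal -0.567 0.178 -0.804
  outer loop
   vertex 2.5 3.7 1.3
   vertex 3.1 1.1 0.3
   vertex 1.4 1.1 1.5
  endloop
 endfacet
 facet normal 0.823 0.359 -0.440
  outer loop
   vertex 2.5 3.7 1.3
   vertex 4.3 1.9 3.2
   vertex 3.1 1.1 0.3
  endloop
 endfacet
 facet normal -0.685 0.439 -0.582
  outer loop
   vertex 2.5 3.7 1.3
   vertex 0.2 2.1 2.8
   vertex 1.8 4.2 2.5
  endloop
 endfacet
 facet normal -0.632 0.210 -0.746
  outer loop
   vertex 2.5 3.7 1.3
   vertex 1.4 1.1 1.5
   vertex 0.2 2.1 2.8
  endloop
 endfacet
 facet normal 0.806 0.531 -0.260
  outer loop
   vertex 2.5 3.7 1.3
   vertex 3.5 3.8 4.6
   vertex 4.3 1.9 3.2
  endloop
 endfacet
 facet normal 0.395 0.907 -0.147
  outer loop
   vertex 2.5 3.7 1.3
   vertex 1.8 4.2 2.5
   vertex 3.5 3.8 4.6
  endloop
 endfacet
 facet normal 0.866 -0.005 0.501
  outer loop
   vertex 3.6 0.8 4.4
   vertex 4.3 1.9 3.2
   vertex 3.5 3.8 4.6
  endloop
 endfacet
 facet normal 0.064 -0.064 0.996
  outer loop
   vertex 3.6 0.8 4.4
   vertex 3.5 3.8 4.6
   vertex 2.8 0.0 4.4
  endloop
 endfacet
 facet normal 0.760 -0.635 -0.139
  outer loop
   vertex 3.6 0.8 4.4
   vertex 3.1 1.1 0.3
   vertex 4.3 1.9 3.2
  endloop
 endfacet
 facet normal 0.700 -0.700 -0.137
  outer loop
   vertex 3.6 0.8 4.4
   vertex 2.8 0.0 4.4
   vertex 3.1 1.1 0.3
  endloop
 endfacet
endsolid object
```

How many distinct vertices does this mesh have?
10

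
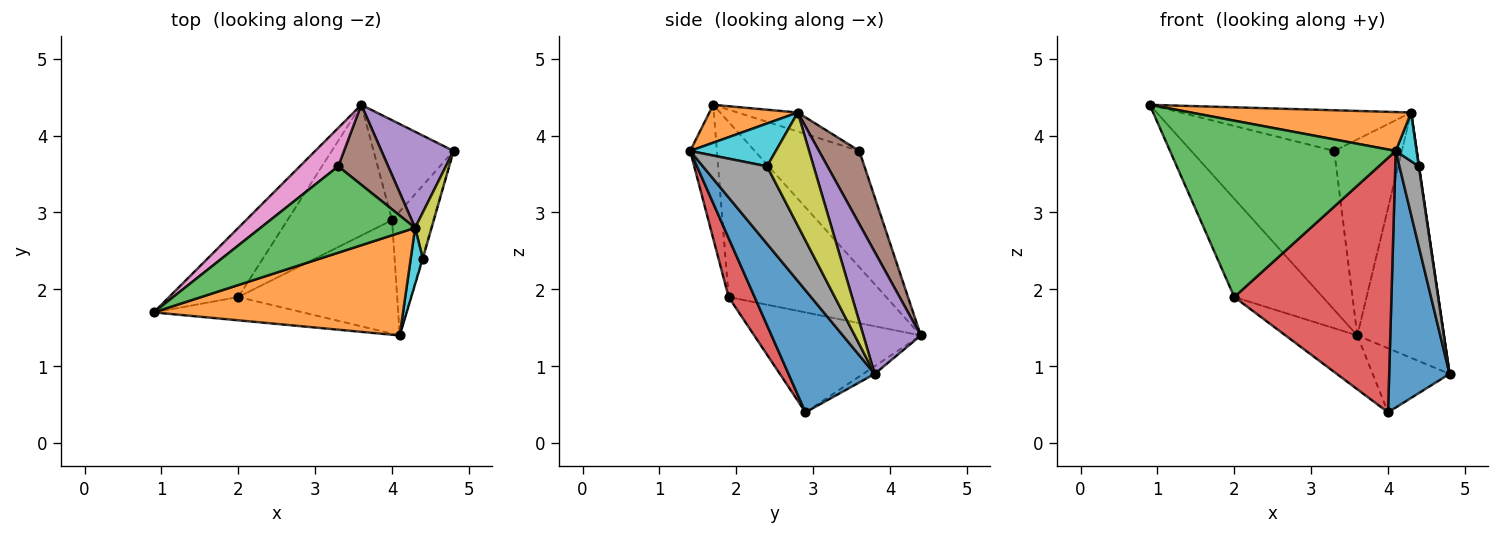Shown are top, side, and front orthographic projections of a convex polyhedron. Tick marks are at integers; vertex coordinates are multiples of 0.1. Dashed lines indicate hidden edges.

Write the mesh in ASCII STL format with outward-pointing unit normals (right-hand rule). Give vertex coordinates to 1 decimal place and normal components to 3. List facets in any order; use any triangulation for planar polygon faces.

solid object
 facet normal 0.789 -0.553 -0.267
  outer loop
   vertex 4.0 2.9 0.4
   vertex 4.8 3.8 0.9
   vertex 4.1 1.4 3.8
  endloop
 endfacet
 facet normal 0.141 -0.351 0.926
  outer loop
   vertex 4.3 2.8 4.3
   vertex 0.9 1.7 4.4
   vertex 4.1 1.4 3.8
  endloop
 endfacet
 facet normal -0.111 0.424 0.899
  outer loop
   vertex 4.3 2.8 4.3
   vertex 3.3 3.6 3.8
   vertex 0.9 1.7 4.4
  endloop
 endfacet
 facet normal -0.081 0.538 -0.839
  outer loop
   vertex 3.6 4.4 1.4
   vertex 4.8 3.8 0.9
   vertex 4.0 2.9 0.4
  endloop
 endfacet
 facet normal 0.525 0.792 0.310
  outer loop
   vertex 3.6 4.4 1.4
   vertex 4.3 2.8 4.3
   vertex 4.8 3.8 0.9
  endloop
 endfacet
 facet normal 0.483 0.811 0.331
  outer loop
   vertex 3.6 4.4 1.4
   vertex 3.3 3.6 3.8
   vertex 4.3 2.8 4.3
  endloop
 endfacet
 facet normal -0.579 0.792 0.192
  outer loop
   vertex 3.6 4.4 1.4
   vertex 0.9 1.7 4.4
   vertex 3.3 3.6 3.8
  endloop
 endfacet
 facet normal 0.957 -0.289 -0.008
  outer loop
   vertex 4.4 2.4 3.6
   vertex 4.1 1.4 3.8
   vertex 4.8 3.8 0.9
  endloop
 endfacet
 facet normal 0.990 -0.005 0.144
  outer loop
   vertex 4.4 2.4 3.6
   vertex 4.8 3.8 0.9
   vertex 4.3 2.8 4.3
  endloop
 endfacet
 facet normal 0.937 -0.228 0.264
  outer loop
   vertex 4.4 2.4 3.6
   vertex 4.3 2.8 4.3
   vertex 4.1 1.4 3.8
  endloop
 endfacet
 facet normal -0.825 0.463 -0.326
  outer loop
   vertex 2.0 1.9 1.9
   vertex 0.9 1.7 4.4
   vertex 3.6 4.4 1.4
  endloop
 endfacet
 facet normal -0.662 0.285 -0.693
  outer loop
   vertex 2.0 1.9 1.9
   vertex 3.6 4.4 1.4
   vertex 4.0 2.9 0.4
  endloop
 endfacet
 facet normal -0.117 -0.985 -0.130
  outer loop
   vertex 2.0 1.9 1.9
   vertex 4.1 1.4 3.8
   vertex 0.9 1.7 4.4
  endloop
 endfacet
 facet normal 0.149 -0.903 -0.403
  outer loop
   vertex 2.0 1.9 1.9
   vertex 4.0 2.9 0.4
   vertex 4.1 1.4 3.8
  endloop
 endfacet
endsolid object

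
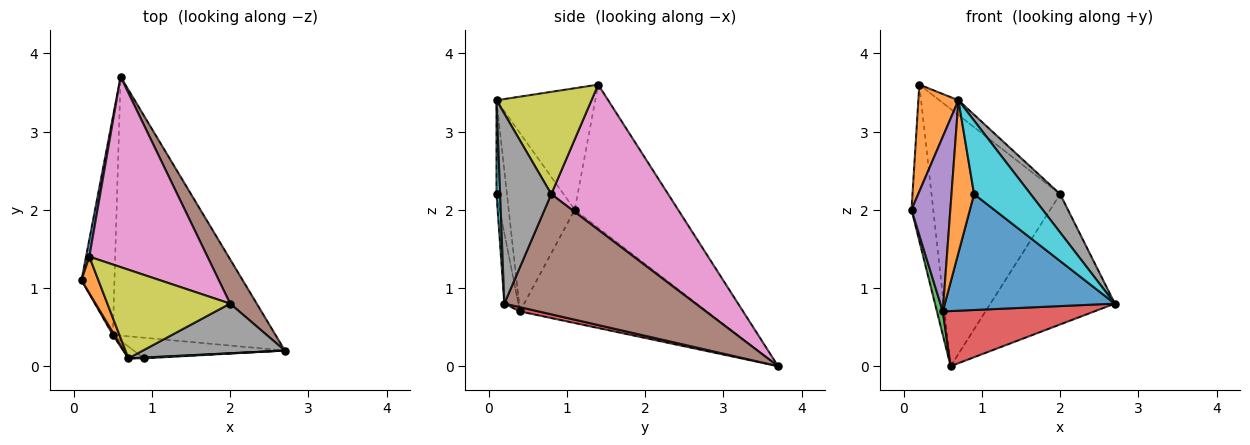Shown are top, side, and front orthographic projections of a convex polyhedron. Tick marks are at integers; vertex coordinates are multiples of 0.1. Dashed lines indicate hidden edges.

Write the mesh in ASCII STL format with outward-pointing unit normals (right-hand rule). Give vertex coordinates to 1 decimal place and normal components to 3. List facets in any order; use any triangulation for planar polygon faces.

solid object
 facet normal -0.978 0.206 0.023
  outer loop
   vertex 0.2 1.4 3.6
   vertex 0.6 3.7 0.0
   vertex 0.1 1.1 2.0
  endloop
 endfacet
 facet normal -0.919 -0.373 0.127
  outer loop
   vertex 0.7 0.1 3.4
   vertex 0.2 1.4 3.6
   vertex 0.1 1.1 2.0
  endloop
 endfacet
 facet normal -0.960 -0.030 -0.279
  outer loop
   vertex 0.5 0.4 0.7
   vertex 0.1 1.1 2.0
   vertex 0.6 3.7 0.0
  endloop
 endfacet
 facet normal 0.026 -0.208 -0.978
  outer loop
   vertex 0.5 0.4 0.7
   vertex 0.6 3.7 0.0
   vertex 2.7 0.2 0.8
  endloop
 endfacet
 facet normal -0.862 -0.507 0.008
  outer loop
   vertex 0.5 0.4 0.7
   vertex 0.7 0.1 3.4
   vertex 0.1 1.1 2.0
  endloop
 endfacet
 facet normal 0.824 0.536 0.182
  outer loop
   vertex 2.0 0.8 2.2
   vertex 2.7 0.2 0.8
   vertex 0.6 3.7 0.0
  endloop
 endfacet
 facet normal 0.590 0.649 0.480
  outer loop
   vertex 2.0 0.8 2.2
   vertex 0.6 3.7 0.0
   vertex 0.2 1.4 3.6
  endloop
 endfacet
 facet normal 0.727 -0.419 0.543
  outer loop
   vertex 2.0 0.8 2.2
   vertex 0.7 0.1 3.4
   vertex 2.7 0.2 0.8
  endloop
 endfacet
 facet normal 0.635 0.127 0.762
  outer loop
   vertex 2.0 0.8 2.2
   vertex 0.2 1.4 3.6
   vertex 0.7 0.1 3.4
  endloop
 endfacet
 facet normal 0.064 -0.998 0.011
  outer loop
   vertex 0.9 0.1 2.2
   vertex 2.7 0.2 0.8
   vertex 0.7 0.1 3.4
  endloop
 endfacet
 facet normal -0.081 -0.981 -0.175
  outer loop
   vertex 0.9 0.1 2.2
   vertex 0.5 0.4 0.7
   vertex 2.7 0.2 0.8
  endloop
 endfacet
 facet normal -0.418 -0.906 -0.070
  outer loop
   vertex 0.9 0.1 2.2
   vertex 0.7 0.1 3.4
   vertex 0.5 0.4 0.7
  endloop
 endfacet
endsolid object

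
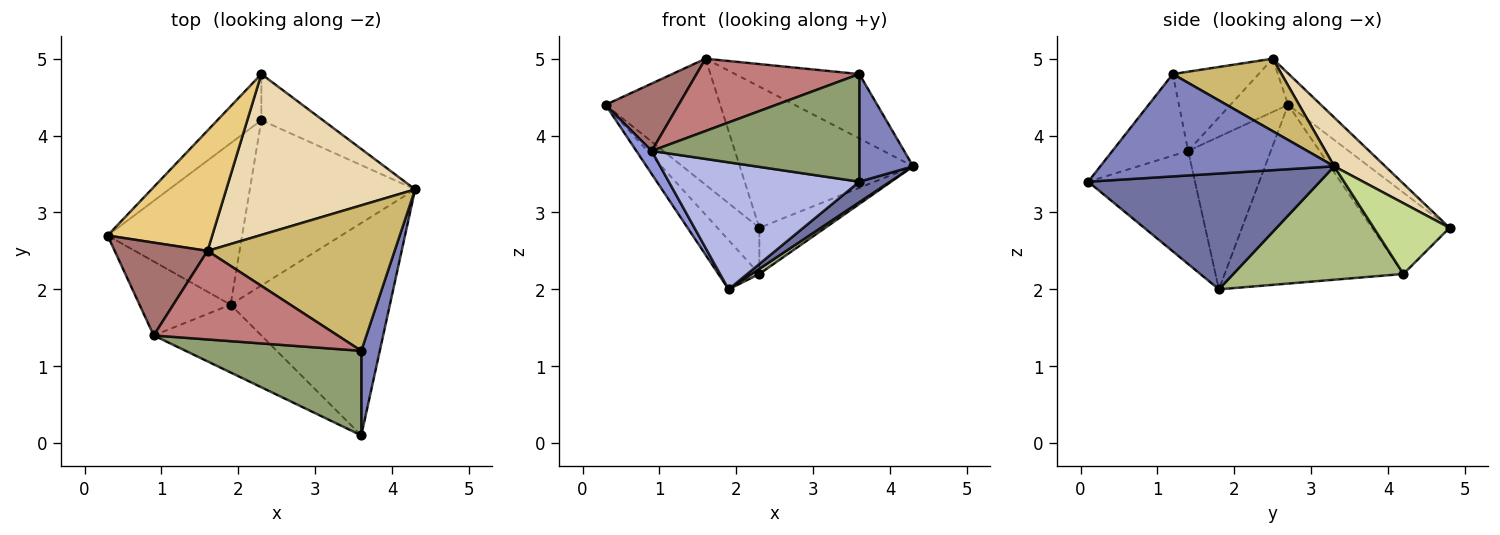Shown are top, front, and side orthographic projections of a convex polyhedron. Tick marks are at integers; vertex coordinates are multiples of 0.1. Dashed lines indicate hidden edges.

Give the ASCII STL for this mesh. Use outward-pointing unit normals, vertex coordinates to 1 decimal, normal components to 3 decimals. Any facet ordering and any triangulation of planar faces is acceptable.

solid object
 facet normal 0.586 -0.078 -0.806
  outer loop
   vertex 1.9 1.8 2.0
   vertex 4.3 3.3 3.6
   vertex 3.6 0.1 3.4
  endloop
 endfacet
 facet normal 0.960 -0.221 0.173
  outer loop
   vertex 3.6 1.2 4.8
   vertex 3.6 0.1 3.4
   vertex 4.3 3.3 3.6
  endloop
 endfacet
 facet normal -0.848 -0.158 -0.506
  outer loop
   vertex 0.9 1.4 3.8
   vertex 0.3 2.7 4.4
   vertex 1.9 1.8 2.0
  endloop
 endfacet
 facet normal -0.443 -0.791 -0.422
  outer loop
   vertex 0.9 1.4 3.8
   vertex 1.9 1.8 2.0
   vertex 3.6 0.1 3.4
  endloop
 endfacet
 facet normal -0.276 -0.756 0.594
  outer loop
   vertex 0.9 1.4 3.8
   vertex 3.6 0.1 3.4
   vertex 3.6 1.2 4.8
  endloop
 endfacet
 facet normal 0.566 -0.026 -0.824
  outer loop
   vertex 2.3 4.2 2.2
   vertex 4.3 3.3 3.6
   vertex 1.9 1.8 2.0
  endloop
 endfacet
 facet normal 0.631 0.549 -0.549
  outer loop
   vertex 2.3 4.2 2.2
   vertex 2.3 4.8 2.8
   vertex 4.3 3.3 3.6
  endloop
 endfacet
 facet normal -0.786 0.180 -0.592
  outer loop
   vertex 2.3 4.2 2.2
   vertex 1.9 1.8 2.0
   vertex 0.3 2.7 4.4
  endloop
 endfacet
 facet normal -0.794 0.429 -0.429
  outer loop
   vertex 2.3 4.2 2.2
   vertex 0.3 2.7 4.4
   vertex 2.3 4.8 2.8
  endloop
 endfacet
 facet normal 0.334 0.381 0.862
  outer loop
   vertex 1.6 2.5 5.0
   vertex 3.6 1.2 4.8
   vertex 4.3 3.3 3.6
  endloop
 endfacet
 facet normal -0.203 0.708 0.676
  outer loop
   vertex 1.6 2.5 5.0
   vertex 2.3 4.8 2.8
   vertex 0.3 2.7 4.4
  endloop
 endfacet
 facet normal 0.191 0.648 0.738
  outer loop
   vertex 1.6 2.5 5.0
   vertex 4.3 3.3 3.6
   vertex 2.3 4.8 2.8
  endloop
 endfacet
 facet normal -0.421 -0.533 0.734
  outer loop
   vertex 1.6 2.5 5.0
   vertex 0.3 2.7 4.4
   vertex 0.9 1.4 3.8
  endloop
 endfacet
 facet normal -0.317 -0.600 0.735
  outer loop
   vertex 1.6 2.5 5.0
   vertex 0.9 1.4 3.8
   vertex 3.6 1.2 4.8
  endloop
 endfacet
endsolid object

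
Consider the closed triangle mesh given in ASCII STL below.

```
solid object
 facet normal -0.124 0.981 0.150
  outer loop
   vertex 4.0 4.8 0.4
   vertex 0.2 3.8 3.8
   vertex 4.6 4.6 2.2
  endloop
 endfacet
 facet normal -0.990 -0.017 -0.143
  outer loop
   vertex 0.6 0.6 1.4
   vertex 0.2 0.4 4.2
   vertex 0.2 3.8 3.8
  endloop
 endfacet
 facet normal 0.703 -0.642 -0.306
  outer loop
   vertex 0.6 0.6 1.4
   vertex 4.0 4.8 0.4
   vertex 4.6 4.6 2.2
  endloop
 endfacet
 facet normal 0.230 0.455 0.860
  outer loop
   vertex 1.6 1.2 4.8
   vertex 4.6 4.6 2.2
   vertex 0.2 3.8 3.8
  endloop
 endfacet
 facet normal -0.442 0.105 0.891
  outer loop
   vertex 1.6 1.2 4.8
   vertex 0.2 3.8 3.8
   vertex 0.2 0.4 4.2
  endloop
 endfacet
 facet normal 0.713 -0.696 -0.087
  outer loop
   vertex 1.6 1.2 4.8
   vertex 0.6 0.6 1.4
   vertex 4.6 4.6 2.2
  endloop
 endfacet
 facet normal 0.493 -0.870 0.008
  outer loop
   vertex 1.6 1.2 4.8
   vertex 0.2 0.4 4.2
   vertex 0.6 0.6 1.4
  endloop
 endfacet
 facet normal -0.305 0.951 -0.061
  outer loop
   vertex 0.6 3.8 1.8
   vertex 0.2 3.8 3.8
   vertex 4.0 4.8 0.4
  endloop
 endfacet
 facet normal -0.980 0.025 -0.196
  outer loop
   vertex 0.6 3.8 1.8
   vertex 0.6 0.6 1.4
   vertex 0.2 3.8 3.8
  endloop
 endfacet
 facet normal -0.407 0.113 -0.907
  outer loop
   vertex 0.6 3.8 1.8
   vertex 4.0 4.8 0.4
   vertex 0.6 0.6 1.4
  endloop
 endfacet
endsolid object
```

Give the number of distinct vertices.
7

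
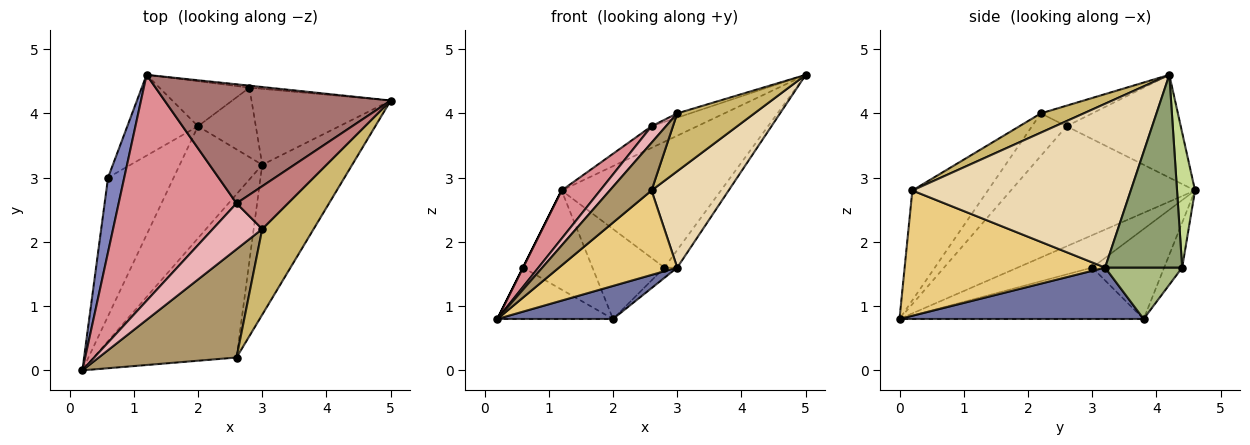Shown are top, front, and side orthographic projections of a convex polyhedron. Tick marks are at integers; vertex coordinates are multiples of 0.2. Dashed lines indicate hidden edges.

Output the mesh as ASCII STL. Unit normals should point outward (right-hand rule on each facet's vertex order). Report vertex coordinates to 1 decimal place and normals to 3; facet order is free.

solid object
 facet normal 0.513 -0.243 -0.823
  outer loop
   vertex 2.0 3.8 0.8
   vertex 3.0 3.2 1.6
   vertex 0.2 0.0 0.8
  endloop
 endfacet
 facet normal -0.894 0.000 0.447
  outer loop
   vertex 0.6 3.0 1.6
   vertex 0.2 0.0 0.8
   vertex 1.2 4.6 2.8
  endloop
 endfacet
 facet normal -0.592 0.280 -0.756
  outer loop
   vertex 0.6 3.0 1.6
   vertex 2.0 3.8 0.8
   vertex 0.2 0.0 0.8
  endloop
 endfacet
 facet normal -0.627 0.604 -0.492
  outer loop
   vertex 0.6 3.0 1.6
   vertex 1.2 4.6 2.8
   vertex 2.0 3.8 0.8
  endloop
 endfacet
 facet normal 0.803 0.134 -0.580
  outer loop
   vertex 2.8 4.4 1.6
   vertex 5.0 4.2 4.6
   vertex 3.0 3.2 1.6
  endloop
 endfacet
 facet normal 0.660 0.110 -0.743
  outer loop
   vertex 2.8 4.4 1.6
   vertex 3.0 3.2 1.6
   vertex 2.0 3.8 0.8
  endloop
 endfacet
 facet normal 0.112 0.994 -0.016
  outer loop
   vertex 2.8 4.4 1.6
   vertex 1.2 4.6 2.8
   vertex 5.0 4.2 4.6
  endloop
 endfacet
 facet normal -0.218 0.873 -0.436
  outer loop
   vertex 2.8 4.4 1.6
   vertex 2.0 3.8 0.8
   vertex 1.2 4.6 2.8
  endloop
 endfacet
 facet normal -0.589 -0.326 0.739
  outer loop
   vertex 2.6 0.2 2.8
   vertex 3.0 2.2 4.0
   vertex 0.2 0.0 0.8
  endloop
 endfacet
 facet normal 0.297 -0.534 0.791
  outer loop
   vertex 2.6 0.2 2.8
   vertex 5.0 4.2 4.6
   vertex 3.0 2.2 4.0
  endloop
 endfacet
 facet normal 0.614 -0.362 -0.701
  outer loop
   vertex 2.6 0.2 2.8
   vertex 0.2 0.0 0.8
   vertex 3.0 3.2 1.6
  endloop
 endfacet
 facet normal 0.837 -0.296 -0.460
  outer loop
   vertex 2.6 0.2 2.8
   vertex 3.0 3.2 1.6
   vertex 5.0 4.2 4.6
  endloop
 endfacet
 facet normal -0.408 0.163 0.898
  outer loop
   vertex 2.6 2.6 3.8
   vertex 5.0 4.2 4.6
   vertex 1.2 4.6 2.8
  endloop
 endfacet
 facet normal -0.370 0.092 0.925
  outer loop
   vertex 2.6 2.6 3.8
   vertex 3.0 2.2 4.0
   vertex 5.0 4.2 4.6
  endloop
 endfacet
 facet normal -0.706 -0.148 0.693
  outer loop
   vertex 2.6 2.6 3.8
   vertex 1.2 4.6 2.8
   vertex 0.2 0.0 0.8
  endloop
 endfacet
 facet normal -0.629 -0.263 0.731
  outer loop
   vertex 2.6 2.6 3.8
   vertex 0.2 0.0 0.8
   vertex 3.0 2.2 4.0
  endloop
 endfacet
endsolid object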